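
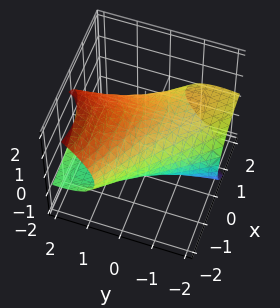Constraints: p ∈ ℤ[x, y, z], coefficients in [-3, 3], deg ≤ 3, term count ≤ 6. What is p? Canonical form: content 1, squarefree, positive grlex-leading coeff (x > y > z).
1. The degree is 2 — a generic line meets the surface in up to 2 points.
2. From the axis intercepts and sections: the z-axis gridline crossings are at z ∈ {-1, 1}.
3. These observations pin down the coefficients.

x^2 + 2*x*y + y^2 - 2*y*z + 2*z^2 - 2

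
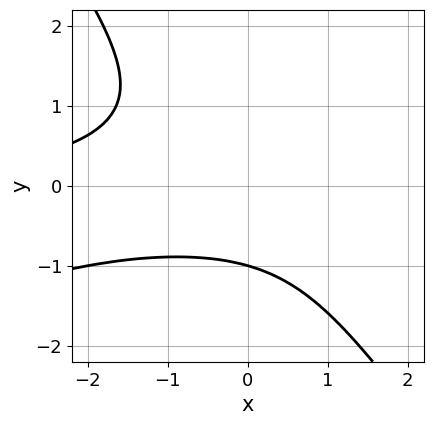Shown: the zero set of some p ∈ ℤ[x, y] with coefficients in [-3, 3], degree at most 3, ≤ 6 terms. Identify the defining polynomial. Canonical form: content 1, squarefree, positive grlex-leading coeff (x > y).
x^2*y - 2*x*y^2 - 2*y^3 - y - 3

The degree is 3 — a generic line meets the curve in up to 3 points.
Checking where it meets the axes: it misses every integer gridline on the x-axis; it meets the y-axis at y = -1 (among the integer gridlines).
Matching integer coefficients to the picture gives p.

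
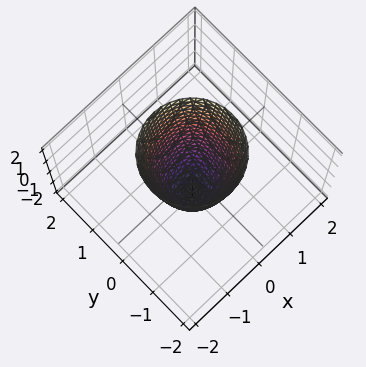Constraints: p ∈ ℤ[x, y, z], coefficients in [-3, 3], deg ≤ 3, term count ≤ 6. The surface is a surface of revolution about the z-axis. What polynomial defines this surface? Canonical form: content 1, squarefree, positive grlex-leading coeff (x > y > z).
First, deg p = 2. A generic line meets the surface in up to 2 points.
Then, symmetry: every cross-section ⟂ z is a circle, so x, y appear only via x² + y².
Then, from the axis intercepts and sections: it crosses the z-axis at the gridline z = -2; a circular section at z = 2 has radius between 1 and 2.
Finally, together with the visible shape, these determine p as stated.

3*x^2 + 3*y^2 - z - 2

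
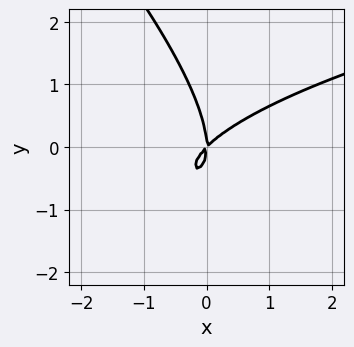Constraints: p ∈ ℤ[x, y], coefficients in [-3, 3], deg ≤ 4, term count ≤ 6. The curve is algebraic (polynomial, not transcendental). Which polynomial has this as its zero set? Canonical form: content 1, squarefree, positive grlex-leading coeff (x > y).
x*y^2 + y^3 - 2*x^2 + 2*x*y

First, the degree is 3 — a generic line meets the curve in up to 3 points.
Then, checking where it meets the axes: it crosses the y-axis at the gridline y = 0; it meets the x-axis at x = 0 (among the integer gridlines).
Finally, these observations pin down the coefficients.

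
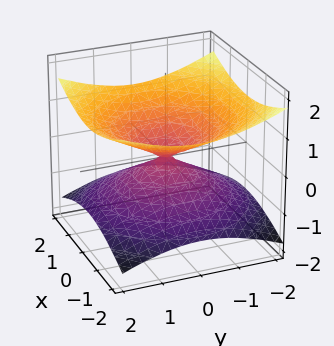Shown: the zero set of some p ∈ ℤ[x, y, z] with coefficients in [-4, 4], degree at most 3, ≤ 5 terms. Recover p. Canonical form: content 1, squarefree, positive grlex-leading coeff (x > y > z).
deg p = 2. A double cone through the origin; a quadric.
Symmetry: the z-axis is an axis of rotation, so x and y enter only as x² + y²; mirror symmetry z ↦ −z ⇒ only even powers of z.
Observable constraints: a circular section at z = -1 has radius between 1 and 2; it meets the y-axis at y = 0 (among the integer gridlines); one z-axis crossing is at z = 0; one x-axis crossing is at x = 0.
Together with the visible shape, these determine p as stated.

x^2 + y^2 - 3*z^2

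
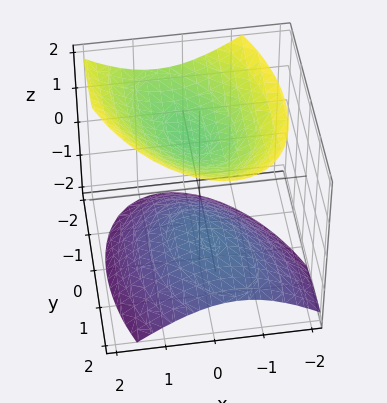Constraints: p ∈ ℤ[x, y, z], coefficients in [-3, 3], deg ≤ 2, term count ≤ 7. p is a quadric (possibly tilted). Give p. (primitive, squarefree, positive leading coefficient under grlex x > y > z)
2*x^2 + x*y + y^2 + y*z - 2*z^2 + 2

The picture has 2 separate pieces. They look like related sheets of one shape, so recover p as a whole.
Degree: the shape is more complex than any degree-1 surface, so deg p = 2.
Observable constraints: it misses every integer gridline on the x-axis; no y-intercept at any integer in the box; among the integer gridlines, it crosses the z-axis at z ∈ {-1, 1}.
Assembling these constraints gives the stated polynomial.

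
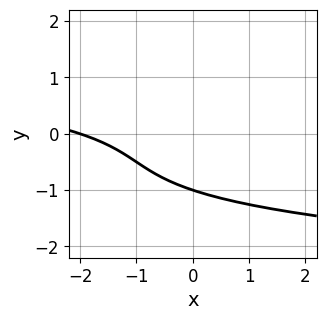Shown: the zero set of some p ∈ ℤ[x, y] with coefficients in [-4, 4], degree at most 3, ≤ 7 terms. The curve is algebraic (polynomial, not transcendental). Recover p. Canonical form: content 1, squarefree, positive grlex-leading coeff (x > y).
First, the degree is 3 — a generic line meets the curve in up to 3 points.
Next, against the integer gridlines: it meets the y-axis at y = -1 (among the integer gridlines); one x-axis crossing is at x = -2.
Finally, the integer polynomial consistent with all of this is the stated p.

2*y^3 + 3*y^2 + x + 3*y + 2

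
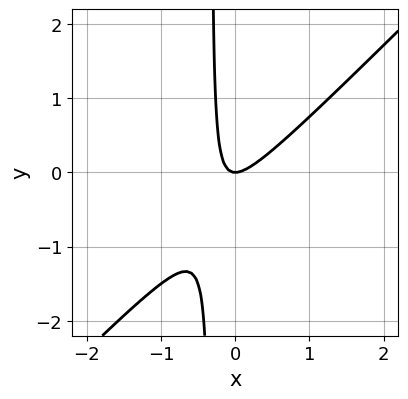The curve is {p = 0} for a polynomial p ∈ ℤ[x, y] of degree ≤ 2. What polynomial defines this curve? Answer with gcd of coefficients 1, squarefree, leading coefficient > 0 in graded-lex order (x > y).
1. deg p = 2. A generic line meets the curve in up to 2 points.
2. Reading off the gridlines: it meets the x-axis at x = 0 (among the integer gridlines); one y-axis crossing is at y = 0.
3. These observations pin down the coefficients.

3*x^2 - 3*x*y - y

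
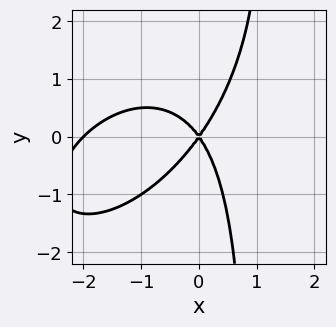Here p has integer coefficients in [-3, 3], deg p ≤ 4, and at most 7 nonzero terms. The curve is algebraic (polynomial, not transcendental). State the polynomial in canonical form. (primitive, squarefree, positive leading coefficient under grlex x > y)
1. deg p = 3. The shape is more complex than any degree-2 curve.
2. Against the integer gridlines: it crosses the y-axis at the gridline y = 0; among the integer gridlines, it crosses the x-axis at x ∈ {-2, 0}.
3. Solving for integer coefficients yields p as stated.

x^3 - x^2*y + x*y^2 + 2*x^2 - y^2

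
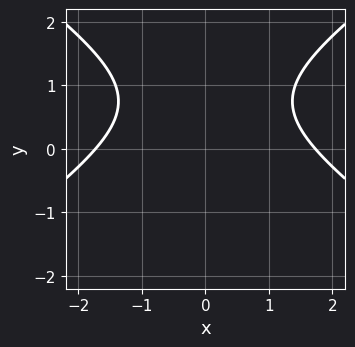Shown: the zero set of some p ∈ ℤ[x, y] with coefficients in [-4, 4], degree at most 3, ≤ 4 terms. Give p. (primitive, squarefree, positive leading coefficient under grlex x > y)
First, the degree is 2 — no degree-1 curve has this shape.
Then, symmetries: the x ↦ −x reflection is a symmetry, so x appears only in even powers.
Then, from the visible intercepts: no y-intercept at any integer in the box.
Finally, matching integer coefficients to the picture gives p.

x^2 - 2*y^2 + 3*y - 3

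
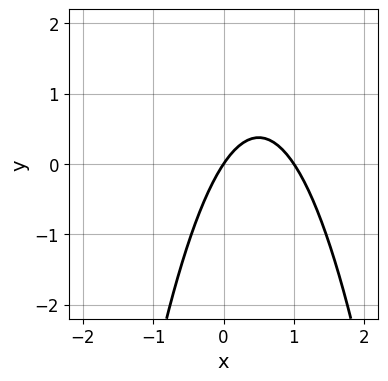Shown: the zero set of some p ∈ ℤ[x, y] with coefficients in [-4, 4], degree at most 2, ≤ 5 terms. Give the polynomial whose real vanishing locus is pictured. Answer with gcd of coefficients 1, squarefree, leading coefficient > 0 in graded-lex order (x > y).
3*x^2 - 3*x + 2*y

The degree is 2 — the shape is more complex than any degree-1 curve.
From the visible intercepts: among the integer gridlines, it crosses the x-axis at x ∈ {0, 1}; one y-axis crossing is at y = 0.
Putting this together gives p.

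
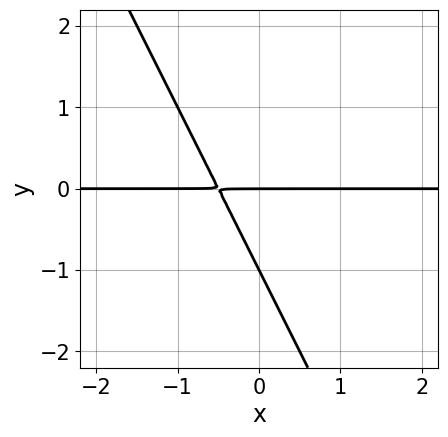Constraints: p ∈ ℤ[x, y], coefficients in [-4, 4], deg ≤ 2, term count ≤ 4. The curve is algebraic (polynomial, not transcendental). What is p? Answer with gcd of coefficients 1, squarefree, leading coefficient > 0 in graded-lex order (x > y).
2*x*y + y^2 + y

1. deg p = 2.
2. Observable constraints: the visible x-axis segment lies entirely on the curve; the y-axis gridline crossings are at y ∈ {-1, 0}.
3. Together with the visible shape, these determine p as stated.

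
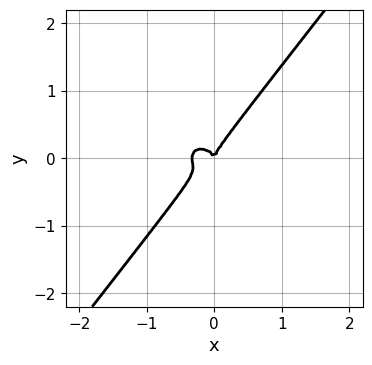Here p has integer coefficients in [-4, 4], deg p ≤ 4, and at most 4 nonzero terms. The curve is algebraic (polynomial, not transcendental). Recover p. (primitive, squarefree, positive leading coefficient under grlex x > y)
3*x^3 + 2*x*y^2 - 3*y^3 + x^2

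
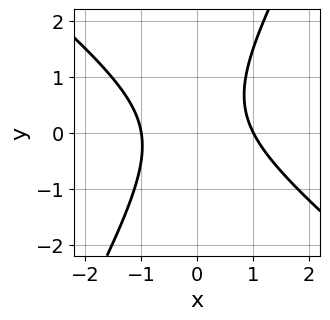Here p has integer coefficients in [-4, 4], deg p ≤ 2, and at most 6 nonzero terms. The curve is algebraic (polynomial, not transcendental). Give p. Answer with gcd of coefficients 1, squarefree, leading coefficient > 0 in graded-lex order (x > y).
First, deg p = 2. No degree-1 curve has this shape.
Then, checking where it meets the axes: among the integer gridlines, it crosses the x-axis at x ∈ {-1, 1}; the curve avoids every integer y-axis point in the box.
Finally, fitting integer coefficients to these (and the overall shape) gives p.

3*x^2 + 2*x*y - 2*y^2 + y - 3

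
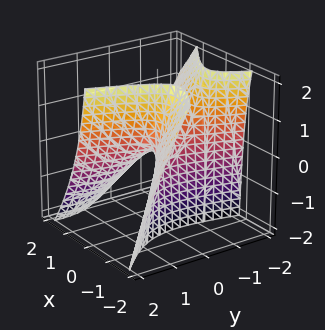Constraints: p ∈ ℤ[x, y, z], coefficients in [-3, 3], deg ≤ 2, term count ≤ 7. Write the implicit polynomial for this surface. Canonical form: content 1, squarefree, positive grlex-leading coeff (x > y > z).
1. The degree is 2 — a generic line meets the surface in up to 2 points.
2. Observable constraints: it crosses the y-axis at the gridline y = 0; it meets the z-axis at z = 0 (among the integer gridlines); one x-axis crossing is at x = 0.
3. Assembling these constraints gives the stated polynomial.

2*x^2 + 2*x*y + 2*x*z - y^2 + z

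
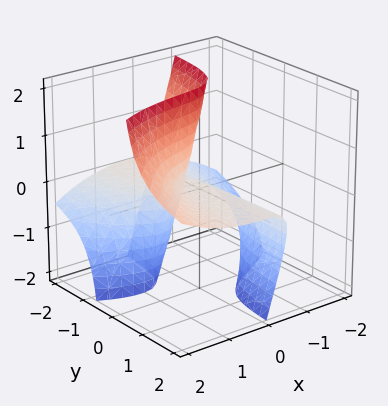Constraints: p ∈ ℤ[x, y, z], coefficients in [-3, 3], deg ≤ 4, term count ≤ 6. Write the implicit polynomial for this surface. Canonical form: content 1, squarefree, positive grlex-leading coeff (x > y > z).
x^3 - 3*x*y*z - y*z^2 - 2*y*z - z

(a) Degree: no degree-2 surface has this shape, so deg p = 3.
(b) Reading off the gridlines: it crosses the z-axis at the gridline z = 0; it crosses the x-axis at the gridline x = 0; every point of the y-axis in the box is on the surface.
(c) Putting this together gives p.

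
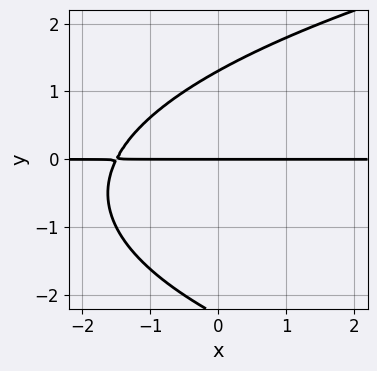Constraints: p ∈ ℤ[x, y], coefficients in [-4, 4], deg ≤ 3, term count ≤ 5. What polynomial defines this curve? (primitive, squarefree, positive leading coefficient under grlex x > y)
deg p = 3. A generic line meets the curve in up to 3 points.
Checking where it meets the axes: one y-axis crossing is at y = 0; every point of the x-axis in the box is on the curve.
Putting this together gives p.

y^3 - 2*x*y + y^2 - 3*y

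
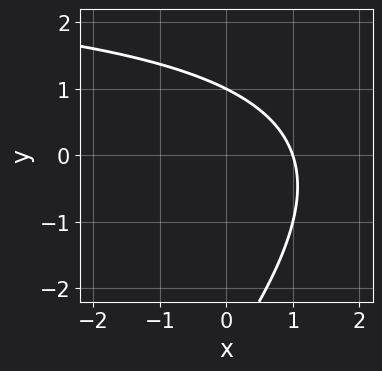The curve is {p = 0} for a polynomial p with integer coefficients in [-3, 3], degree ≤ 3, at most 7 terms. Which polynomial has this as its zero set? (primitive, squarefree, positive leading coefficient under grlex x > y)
x*y - y^2 - 3*x - 2*y + 3

Degree: no degree-1 curve has this shape, so deg p = 2.
Reading off the gridlines: it meets the y-axis at y = 1 (among the integer gridlines); it crosses the x-axis at the gridline x = 1.
The integer polynomial consistent with all of this is the stated p.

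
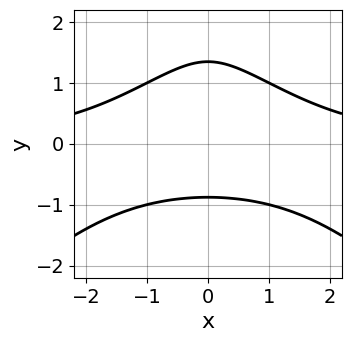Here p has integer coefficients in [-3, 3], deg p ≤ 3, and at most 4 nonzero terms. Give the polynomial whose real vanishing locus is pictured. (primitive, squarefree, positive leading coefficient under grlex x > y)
x^2*y - y^3 + 3*y^2 - 3

(a) Degree: the shape is more complex than any degree-2 curve, so deg p = 3.
(b) Symmetries: it's symmetric under x → −x, forcing even powers of x.
(c) Reading off the gridlines: the curve avoids every integer x-axis point in the box.
(d) Putting this together gives p.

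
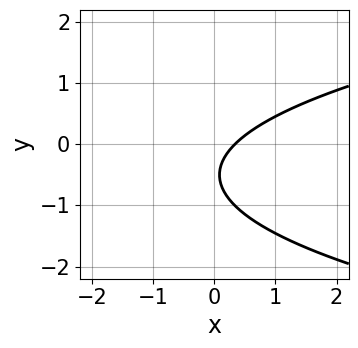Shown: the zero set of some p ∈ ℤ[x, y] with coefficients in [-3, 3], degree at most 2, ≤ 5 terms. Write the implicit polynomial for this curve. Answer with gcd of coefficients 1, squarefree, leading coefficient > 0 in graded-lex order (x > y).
3*y^2 - 3*x + 3*y + 1

Degree: the shape is more complex than any degree-1 curve, so deg p = 2.
Checking where it meets the axes: it misses every integer gridline on the y-axis.
Putting this together gives p.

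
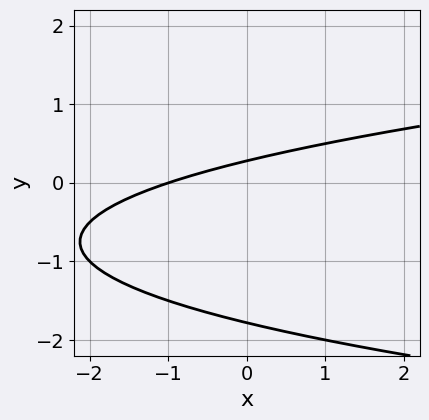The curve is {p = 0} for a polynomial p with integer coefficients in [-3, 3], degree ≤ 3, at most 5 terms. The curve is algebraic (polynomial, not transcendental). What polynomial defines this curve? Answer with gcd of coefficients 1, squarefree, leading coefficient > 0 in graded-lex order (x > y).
2*y^2 - x + 3*y - 1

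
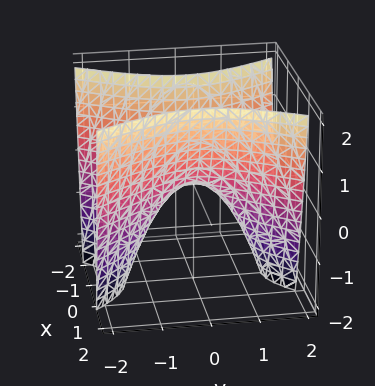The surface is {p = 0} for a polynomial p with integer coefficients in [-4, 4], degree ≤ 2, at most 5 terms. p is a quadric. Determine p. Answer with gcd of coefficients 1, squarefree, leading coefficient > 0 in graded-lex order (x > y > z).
2*x^2 - y^2 - z

(a) deg p = 2. A hyperbolic paraboloid; a quadric.
(b) Symmetries: it's symmetric under y → −y, forcing even powers of y; the x ↦ −x reflection is a symmetry, so x appears only in even powers.
(c) Observable constraints: one z-axis crossing is at z = 0; it crosses the y-axis at the gridline y = 0; it crosses the x-axis at the gridline x = 0.
(d) These observations pin down the coefficients.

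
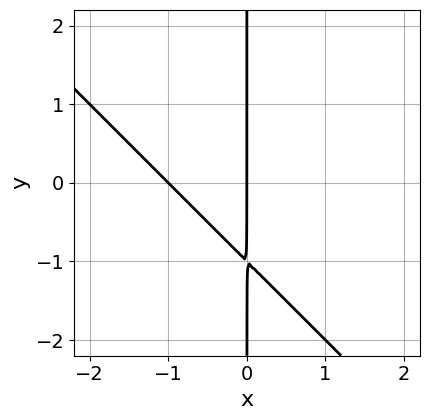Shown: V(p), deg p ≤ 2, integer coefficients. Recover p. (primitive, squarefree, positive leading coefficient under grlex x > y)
x^2 + x*y + x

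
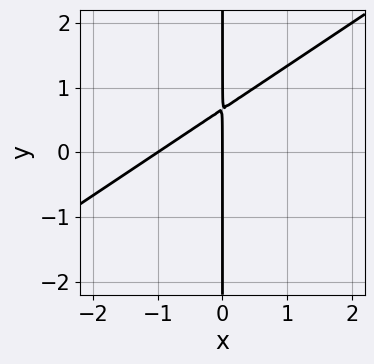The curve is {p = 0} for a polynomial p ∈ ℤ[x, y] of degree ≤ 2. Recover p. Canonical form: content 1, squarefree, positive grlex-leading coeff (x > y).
Degree: a generic line meets the curve in up to 2 points, so deg p = 2.
Checking where it meets the axes: the visible y-axis segment lies entirely on the curve; among the integer gridlines, it crosses the x-axis at x ∈ {-1, 0}.
These observations pin down the coefficients.

2*x^2 - 3*x*y + 2*x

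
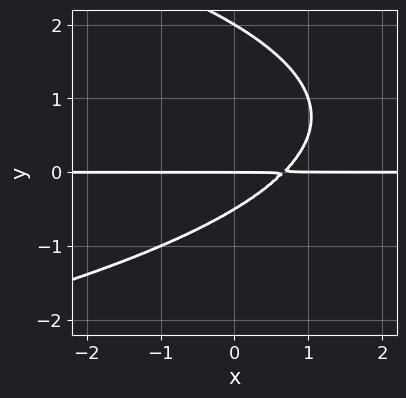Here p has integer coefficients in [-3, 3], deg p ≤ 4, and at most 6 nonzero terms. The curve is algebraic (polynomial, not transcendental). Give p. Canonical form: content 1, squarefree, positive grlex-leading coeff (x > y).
2*y^3 + 3*x*y - 3*y^2 - 2*y

deg p = 3. A generic line meets the curve in up to 3 points.
Observable constraints: every point of the x-axis in the box is on the curve; the y-axis gridline crossings are at y ∈ {0, 2}.
Putting this together gives p.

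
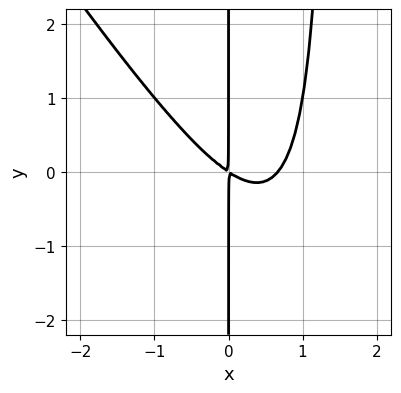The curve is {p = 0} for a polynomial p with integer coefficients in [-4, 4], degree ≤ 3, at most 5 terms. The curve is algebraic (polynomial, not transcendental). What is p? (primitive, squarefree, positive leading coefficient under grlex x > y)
(a) deg p = 3. A generic line meets the curve in up to 3 points.
(b) Checking where it meets the axes: the visible y-axis segment lies entirely on the curve.
(c) These observations pin down the coefficients.

3*x^3 + 2*x^2*y - 2*x^2 - 3*x*y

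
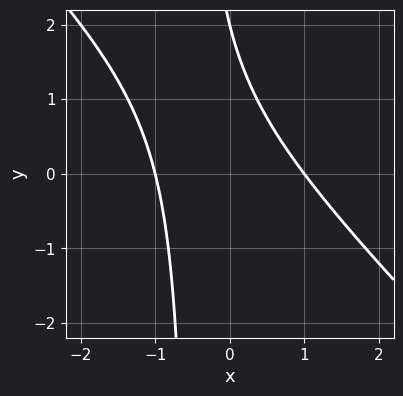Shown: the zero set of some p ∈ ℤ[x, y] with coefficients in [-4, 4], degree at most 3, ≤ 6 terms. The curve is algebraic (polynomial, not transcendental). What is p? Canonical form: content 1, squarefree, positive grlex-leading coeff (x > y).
2*x^2 + 2*x*y + y - 2

1. The degree is 2 — a generic line meets the curve in up to 2 points.
2. From the axis intercepts and sections: one y-axis crossing is at y = 2; among the integer gridlines, it crosses the x-axis at x ∈ {-1, 1}.
3. Assembling these constraints gives the stated polynomial.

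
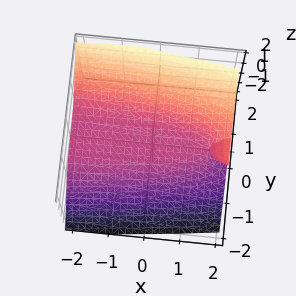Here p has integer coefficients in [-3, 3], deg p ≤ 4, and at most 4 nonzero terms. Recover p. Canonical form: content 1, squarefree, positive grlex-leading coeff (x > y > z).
3*y^3 - 2*z^3 + 2*x*z - 3*z

First, degree: a generic line meets the surface in up to 3 points, so deg p = 3.
Then, from the axis intercepts and sections: it crosses the z-axis at the gridline z = 0; every point of the x-axis in the box is on the surface; it meets the y-axis at y = 0 (among the integer gridlines).
Finally, fitting integer coefficients to these (and the overall shape) gives p.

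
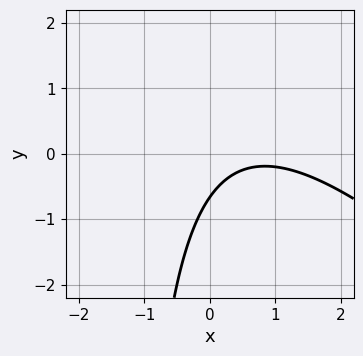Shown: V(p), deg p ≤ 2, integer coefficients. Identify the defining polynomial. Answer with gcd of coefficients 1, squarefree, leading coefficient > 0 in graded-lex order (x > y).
2*x^2 + 2*x*y - 3*x + 3*y + 2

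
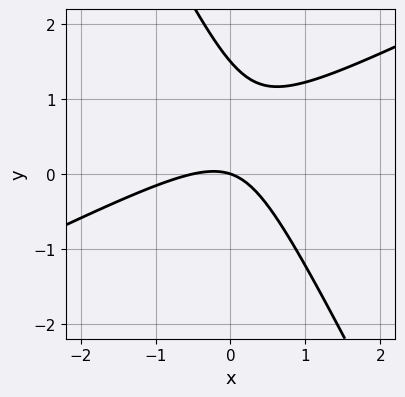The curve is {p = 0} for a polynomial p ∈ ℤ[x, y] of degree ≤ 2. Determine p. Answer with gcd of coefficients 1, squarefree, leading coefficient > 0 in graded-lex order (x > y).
2*x^2 - 3*x*y - 2*y^2 + x + 3*y

First, degree: the shape is more complex than any degree-1 curve, so deg p = 2.
Then, reading off the gridlines: it meets the x-axis at x = 0 (among the integer gridlines); one y-axis crossing is at y = 0.
Finally, together with the visible shape, these determine p as stated.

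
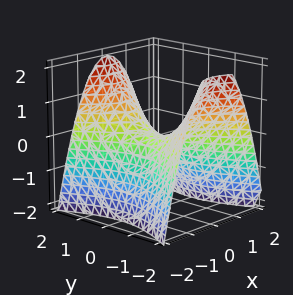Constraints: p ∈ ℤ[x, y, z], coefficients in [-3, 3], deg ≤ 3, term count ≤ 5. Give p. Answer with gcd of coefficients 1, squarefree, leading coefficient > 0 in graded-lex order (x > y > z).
1. The degree is 2 — a saddle surface; a quadric.
2. Symmetries: it's symmetric under x → −x, forcing even powers of x; mirror symmetry y ↦ −y ⇒ only even powers of y.
3. From the visible intercepts: it meets the z-axis at z = 0 (among the integer gridlines); it meets the x-axis at x = 0 (among the integer gridlines).
4. The integer polynomial consistent with all of this is the stated p.

2*x^2 - y^2 + 2*z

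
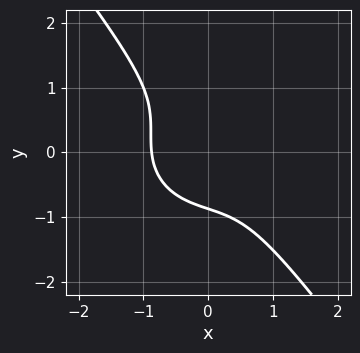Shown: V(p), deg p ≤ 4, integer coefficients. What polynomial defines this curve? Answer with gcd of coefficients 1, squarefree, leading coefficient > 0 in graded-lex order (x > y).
3*x^3 + x^2*y + 3*x*y^2 + 3*y^3 + 2

1. The degree is 3 — no degree-2 curve has this shape.
2. The integer polynomial consistent with all of this is the stated p.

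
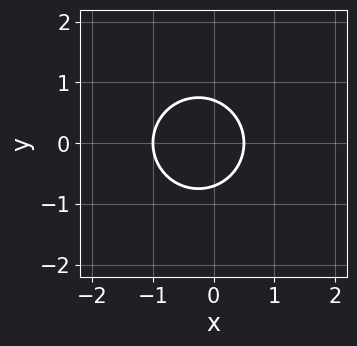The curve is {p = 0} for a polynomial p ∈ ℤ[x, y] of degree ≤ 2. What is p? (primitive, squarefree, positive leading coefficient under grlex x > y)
deg p = 2. The shape is more complex than any degree-1 curve.
Symmetries: the y ↦ −y reflection is a symmetry, so y appears only in even powers.
From the axis intercepts and sections: it crosses the x-axis at the gridline x = -1.
Solving for integer coefficients yields p as stated.

2*x^2 + 2*y^2 + x - 1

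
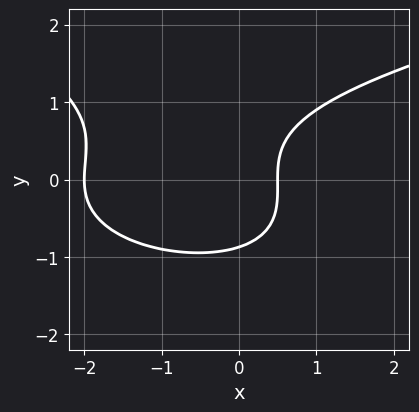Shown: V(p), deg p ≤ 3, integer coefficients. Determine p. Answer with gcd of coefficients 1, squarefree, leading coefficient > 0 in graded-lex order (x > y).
x*y^2 + 3*y^3 - 2*x^2 - 3*x + 2

Degree: a generic line meets the curve in up to 3 points, so deg p = 3.
Reading off the gridlines: it crosses the x-axis at the gridline x = -2.
These observations pin down the coefficients.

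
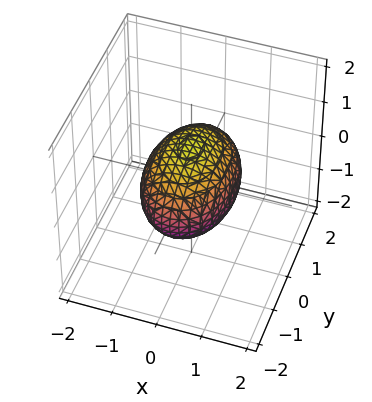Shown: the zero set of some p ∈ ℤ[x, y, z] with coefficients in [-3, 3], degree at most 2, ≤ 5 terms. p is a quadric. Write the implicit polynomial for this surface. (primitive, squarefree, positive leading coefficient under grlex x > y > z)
2*x^2 + y^2 + 2*z^2 - 2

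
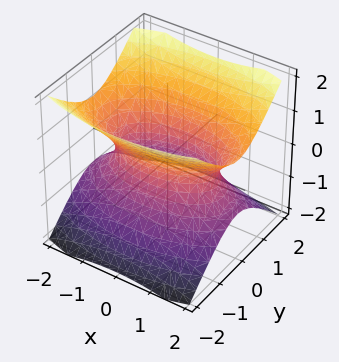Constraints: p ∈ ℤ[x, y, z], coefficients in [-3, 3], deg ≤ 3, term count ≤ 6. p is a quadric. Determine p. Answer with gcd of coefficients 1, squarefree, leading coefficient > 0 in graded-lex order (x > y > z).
x^2 + 3*y^2 - 3*z^2 - 2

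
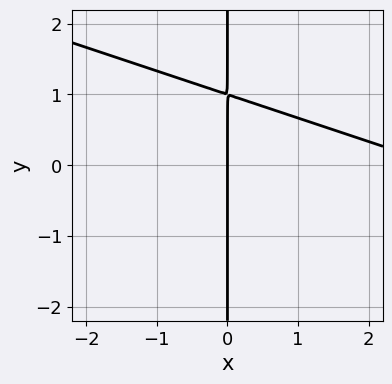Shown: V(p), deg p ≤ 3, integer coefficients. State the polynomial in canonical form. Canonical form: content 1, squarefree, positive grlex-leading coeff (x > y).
x^2 + 3*x*y - 3*x

1. deg p = 2. A generic line meets the curve in up to 2 points.
2. Reading off the gridlines: it crosses the x-axis at the gridline x = 0; every point of the y-axis in the box is on the curve.
3. The integer polynomial consistent with all of this is the stated p.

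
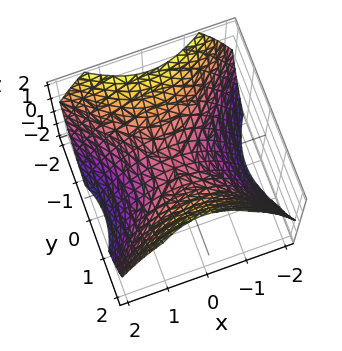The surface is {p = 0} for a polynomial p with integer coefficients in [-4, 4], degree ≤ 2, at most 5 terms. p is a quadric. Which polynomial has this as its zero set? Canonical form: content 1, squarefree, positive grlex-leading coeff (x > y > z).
2*x^2 - 2*y^2 + 3*z

Degree: a saddle surface; a quadric, so deg p = 2.
Symmetries: the y ↦ −y reflection is a symmetry, so y appears only in even powers; it's symmetric under x → −x, forcing even powers of x.
From the visible intercepts: it meets the z-axis at z = 0 (among the integer gridlines); it crosses the x-axis at the gridline x = 0.
Solving for integer coefficients yields p as stated.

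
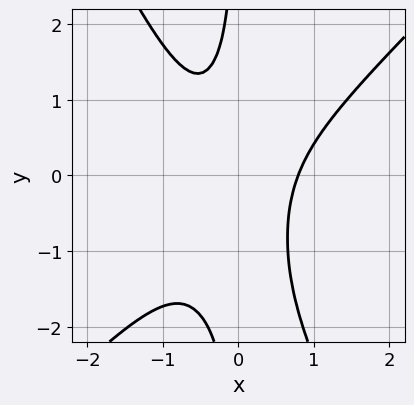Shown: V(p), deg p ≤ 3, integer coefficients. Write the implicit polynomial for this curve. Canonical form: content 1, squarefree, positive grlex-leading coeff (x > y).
2*x^3 - x^2*y - x*y^2 - x*y - 1

deg p = 3.
Observable constraints: the curve avoids every integer y-axis point in the box.
Matching integer coefficients to the picture gives p.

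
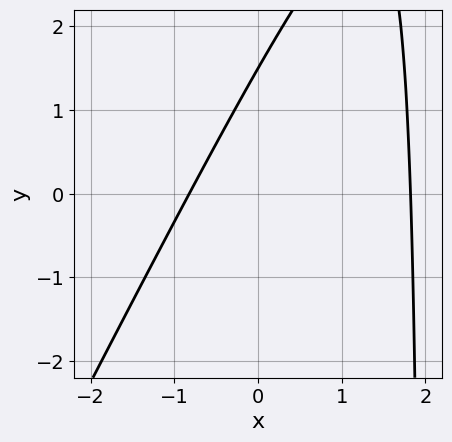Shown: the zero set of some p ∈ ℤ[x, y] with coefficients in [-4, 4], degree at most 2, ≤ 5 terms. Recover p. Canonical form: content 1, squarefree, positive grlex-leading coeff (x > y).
2*x^2 - x*y - 2*x + 2*y - 3

deg p = 2.
The integer polynomial consistent with all of this is the stated p.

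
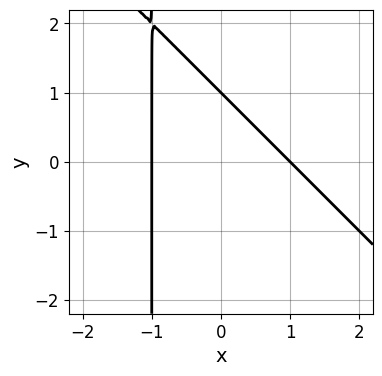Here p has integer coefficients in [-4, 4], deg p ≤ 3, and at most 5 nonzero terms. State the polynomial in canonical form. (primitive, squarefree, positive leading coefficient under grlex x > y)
1. Degree: a generic line meets the curve in up to 2 points, so deg p = 2.
2. Reading off the gridlines: it crosses the y-axis at the gridline y = 1; the x-axis gridline crossings are at x ∈ {-1, 1}.
3. The integer polynomial consistent with all of this is the stated p.

x^2 + x*y + y - 1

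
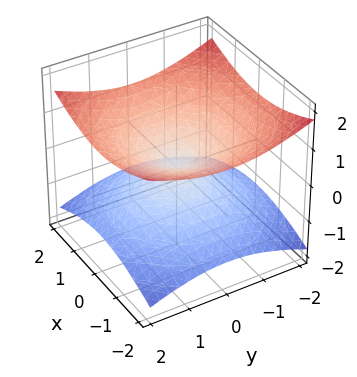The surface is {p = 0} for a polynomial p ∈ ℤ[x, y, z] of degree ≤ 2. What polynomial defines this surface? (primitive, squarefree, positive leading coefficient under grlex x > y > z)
1. deg p = 2.
2. By symmetry, every cross-section ⟂ z is a circle, so x, y appear only via x² + y²; it's symmetric under z → −z, forcing even powers of z.
3. Checking where it meets the axes: one z-axis crossing is at z = 0; a circular section at z = 1 has radius between 1 and 2; it meets the y-axis at y = 0 (among the integer gridlines); it crosses the x-axis at the gridline x = 0.
4. Fitting integer coefficients to these (and the overall shape) gives p.

x^2 + y^2 - 3*z^2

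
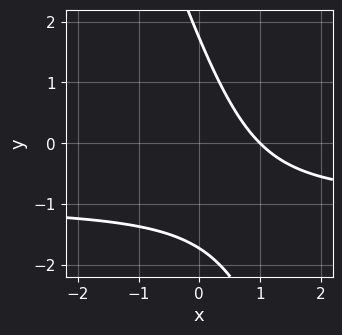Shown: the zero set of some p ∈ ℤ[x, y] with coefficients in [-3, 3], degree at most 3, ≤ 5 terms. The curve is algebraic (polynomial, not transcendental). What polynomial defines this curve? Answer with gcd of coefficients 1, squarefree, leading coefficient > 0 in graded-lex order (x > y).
(a) deg p = 2.
(b) From the visible intercepts: one x-axis crossing is at x = 1.
(c) Assembling these constraints gives the stated polynomial.

3*x*y + y^2 + 3*x - 3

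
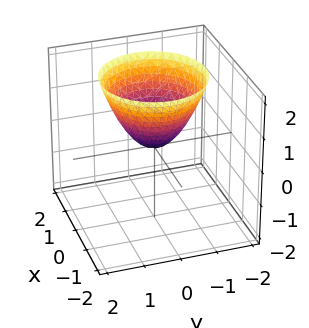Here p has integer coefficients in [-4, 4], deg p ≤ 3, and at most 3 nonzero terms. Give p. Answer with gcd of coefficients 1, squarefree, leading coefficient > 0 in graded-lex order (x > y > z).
x^2 + y^2 - z

1. Degree: a single bowl opening along one axis; a quadric, so deg p = 2.
2. Symmetry: the z-axis is an axis of rotation, so x and y enter only as x² + y².
3. Checking where it meets the axes: one x-axis crossing is at x = 0; it meets the z-axis at z = 0 (among the integer gridlines).
4. These observations pin down the coefficients.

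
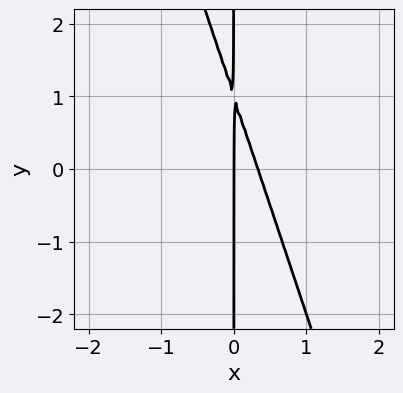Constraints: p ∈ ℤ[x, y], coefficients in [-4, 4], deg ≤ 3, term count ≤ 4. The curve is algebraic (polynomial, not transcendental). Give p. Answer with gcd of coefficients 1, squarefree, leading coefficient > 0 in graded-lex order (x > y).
3*x^2 + x*y - x

1. deg p = 2. A generic line meets the curve in up to 2 points.
2. From the axis intercepts and sections: it meets the x-axis at x = 0 (among the integer gridlines); the visible y-axis segment lies entirely on the curve.
3. Putting this together gives p.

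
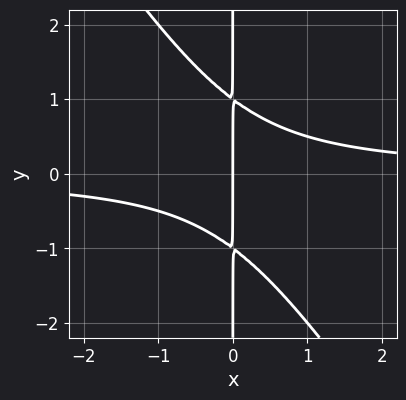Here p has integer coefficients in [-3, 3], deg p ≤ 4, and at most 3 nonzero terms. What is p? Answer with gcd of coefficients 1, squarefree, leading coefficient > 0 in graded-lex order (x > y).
Degree: the shape is more complex than any degree-2 curve, so deg p = 3.
Checking where it meets the axes: it meets the x-axis at x = 0 (among the integer gridlines); every point of the y-axis in the box is on the curve.
Putting this together gives p.

3*x^2*y + 2*x*y^2 - 2*x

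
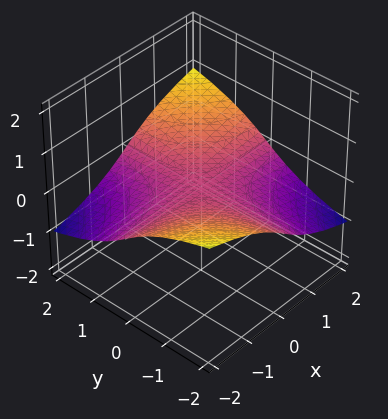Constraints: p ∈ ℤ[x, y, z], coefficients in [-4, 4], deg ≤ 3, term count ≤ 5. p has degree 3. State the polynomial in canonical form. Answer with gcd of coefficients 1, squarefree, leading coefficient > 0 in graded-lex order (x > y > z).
2*z^3 - x*y + 3*z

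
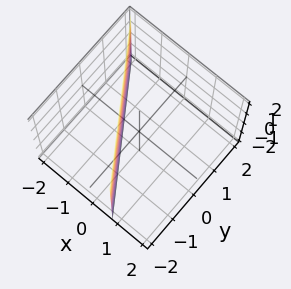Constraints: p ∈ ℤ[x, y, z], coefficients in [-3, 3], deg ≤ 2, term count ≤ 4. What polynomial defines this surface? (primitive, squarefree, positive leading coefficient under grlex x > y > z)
1. The degree is 1 — the surface is flat (a plane).
2. Reading off the gridlines: it crosses the y-axis at the gridline y = -1; the surface avoids every integer z-axis point in the box.
3. Together with the visible shape, these determine p as stated.

3*x + 2*y + 2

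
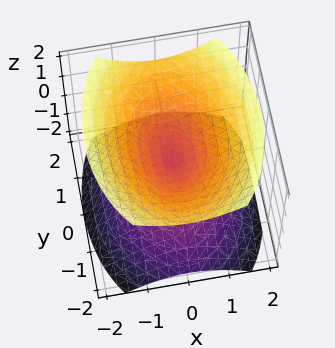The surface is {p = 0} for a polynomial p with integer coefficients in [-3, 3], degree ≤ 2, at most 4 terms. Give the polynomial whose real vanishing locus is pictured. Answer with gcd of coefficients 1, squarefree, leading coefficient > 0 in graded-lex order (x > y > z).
First, the picture has 2 separate pieces.
Next, the degree is 2 — a double cone through the origin; a quadric.
Then, symmetries: the x ↦ −x reflection is a symmetry, so x appears only in even powers; it's symmetric under z → −z, forcing even powers of z; the y ↦ −y reflection is a symmetry, so y appears only in even powers.
Next, from the axis intercepts and sections: it meets the x-axis at x = 0 (among the integer gridlines); one y-axis crossing is at y = 0.
Finally, fitting integer coefficients to these (and the overall shape) gives p.

2*x^2 + y^2 - 2*z^2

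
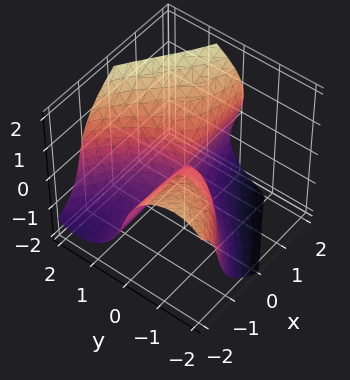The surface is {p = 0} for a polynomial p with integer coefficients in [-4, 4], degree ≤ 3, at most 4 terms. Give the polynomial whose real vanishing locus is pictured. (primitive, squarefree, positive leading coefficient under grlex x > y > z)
y^3 - z^3 + 3*x*y + x*z

1. Degree: a generic line meets the surface in up to 3 points, so deg p = 3.
2. Checking where it meets the axes: one y-axis crossing is at y = 0; one z-axis crossing is at z = 0.
3. Solving for integer coefficients yields p as stated. Check: (1, 0, 0) on the x-axis lies on the surface, and p(1, 0, 0) = 0. ✓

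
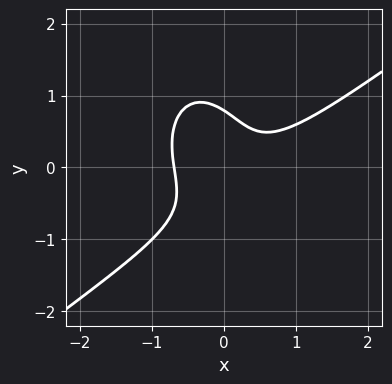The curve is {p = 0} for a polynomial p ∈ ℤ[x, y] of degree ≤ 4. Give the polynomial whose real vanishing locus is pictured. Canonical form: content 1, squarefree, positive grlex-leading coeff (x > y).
1. The degree is 3 — a generic line meets the curve in up to 3 points.
2. Matching integer coefficients to the picture gives p.

3*x^3 - 3*x^2*y - 2*y^3 - 3*x*y + 1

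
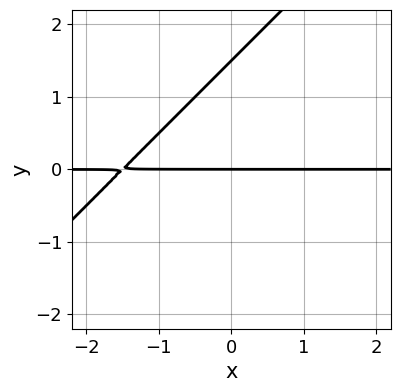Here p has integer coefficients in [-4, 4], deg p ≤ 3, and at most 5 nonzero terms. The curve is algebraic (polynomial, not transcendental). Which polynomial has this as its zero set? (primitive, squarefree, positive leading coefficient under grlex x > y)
2*x*y - 2*y^2 + 3*y

(a) deg p = 2. The shape is more complex than any degree-1 curve.
(b) From the axis intercepts and sections: every point of the x-axis in the box is on the curve; it crosses the y-axis at the gridline y = 0.
(c) These observations pin down the coefficients.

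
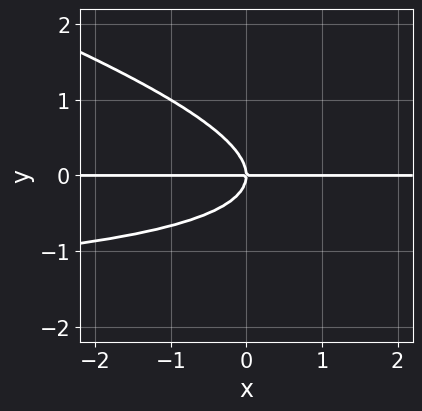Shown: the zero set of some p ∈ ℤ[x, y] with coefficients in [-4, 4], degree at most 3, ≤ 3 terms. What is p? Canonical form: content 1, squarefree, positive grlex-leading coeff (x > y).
First, degree: the shape is more complex than any degree-2 curve, so deg p = 3.
Then, checking where it meets the axes: the visible x-axis segment lies entirely on the curve; it meets the y-axis at y = 0 (among the integer gridlines).
Finally, fitting integer coefficients to these (and the overall shape) gives p.

x*y^2 + 3*y^3 + 2*x*y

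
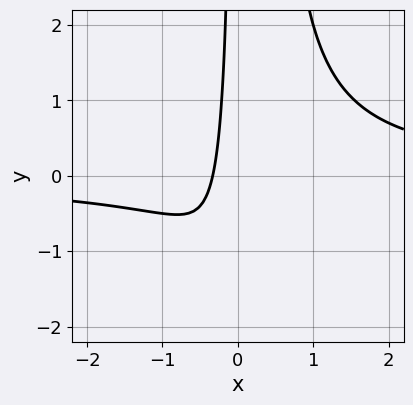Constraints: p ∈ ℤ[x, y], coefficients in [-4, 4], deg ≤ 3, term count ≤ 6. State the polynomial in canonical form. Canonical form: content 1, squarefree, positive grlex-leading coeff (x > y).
First, degree: a generic line meets the curve in up to 3 points, so deg p = 3.
Next, from the visible intercepts: the curve avoids every integer y-axis point in the box.
Finally, putting this together gives p.

3*x^2*y - x*y - 3*x - 1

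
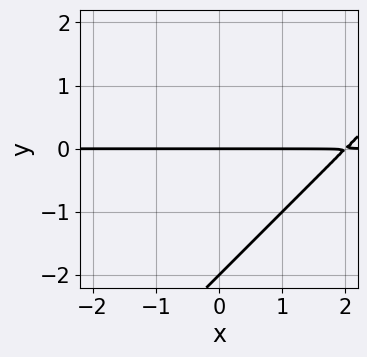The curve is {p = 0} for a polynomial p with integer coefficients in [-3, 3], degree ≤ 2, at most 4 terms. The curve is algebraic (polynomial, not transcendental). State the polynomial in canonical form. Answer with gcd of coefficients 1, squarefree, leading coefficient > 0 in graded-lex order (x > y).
x*y - y^2 - 2*y

deg p = 2.
Against the integer gridlines: the y-axis gridline crossings are at y ∈ {-2, 0}; the visible x-axis segment lies entirely on the curve.
Matching integer coefficients to the picture gives p.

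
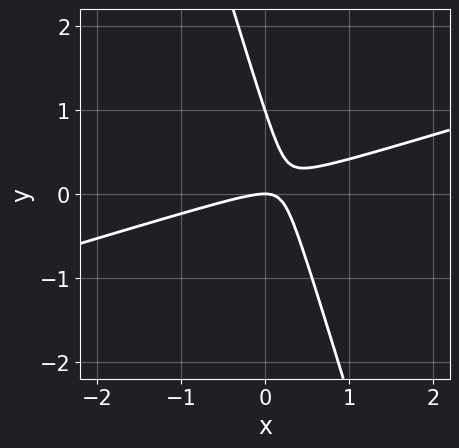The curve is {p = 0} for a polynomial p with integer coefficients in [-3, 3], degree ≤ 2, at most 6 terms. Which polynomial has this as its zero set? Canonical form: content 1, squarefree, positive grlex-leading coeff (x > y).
(a) Degree: the shape is more complex than any degree-1 curve, so deg p = 2.
(b) From the visible intercepts: the y-axis gridline crossings are at y ∈ {0, 1}; it meets the x-axis at x = 0 (among the integer gridlines).
(c) Fitting integer coefficients to these (and the overall shape) gives p.

x^2 - 3*x*y - y^2 + y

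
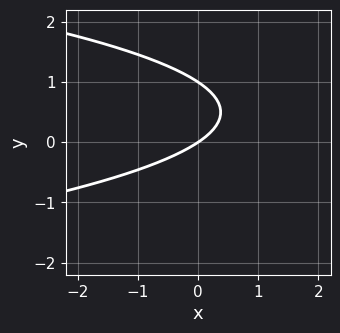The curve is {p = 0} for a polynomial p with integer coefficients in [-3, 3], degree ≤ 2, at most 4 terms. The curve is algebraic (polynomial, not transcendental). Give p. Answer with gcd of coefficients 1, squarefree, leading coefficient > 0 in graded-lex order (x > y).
3*y^2 + 2*x - 3*y

(a) deg p = 2. The shape is more complex than any degree-1 curve.
(b) Reading off the gridlines: it crosses the x-axis at the gridline x = 0; the y-axis gridline crossings are at y ∈ {0, 1}.
(c) Matching integer coefficients to the picture gives p.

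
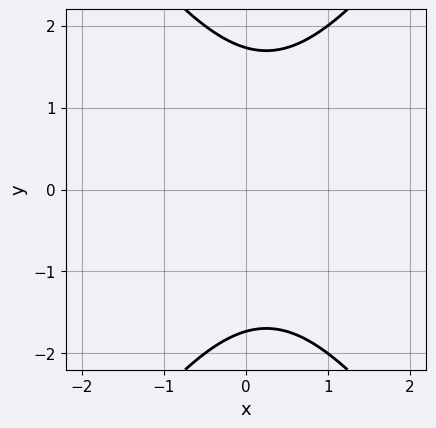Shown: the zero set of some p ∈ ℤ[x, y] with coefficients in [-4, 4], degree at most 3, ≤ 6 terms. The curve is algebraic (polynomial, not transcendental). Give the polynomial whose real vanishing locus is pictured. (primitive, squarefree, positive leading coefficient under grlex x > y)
First, the degree is 2 — the shape is more complex than any degree-1 curve.
Next, symmetries: the y ↦ −y reflection is a symmetry, so y appears only in even powers.
Next, reading off the gridlines: it misses every integer gridline on the x-axis.
Finally, matching integer coefficients to the picture gives p.

2*x^2 - y^2 - x + 3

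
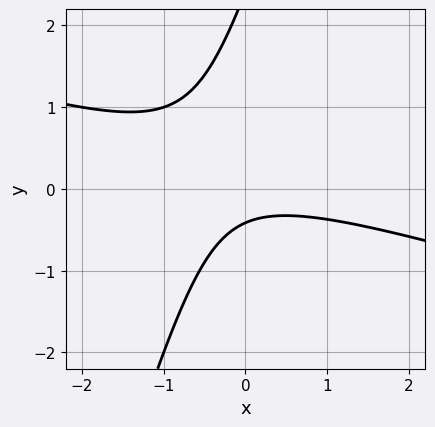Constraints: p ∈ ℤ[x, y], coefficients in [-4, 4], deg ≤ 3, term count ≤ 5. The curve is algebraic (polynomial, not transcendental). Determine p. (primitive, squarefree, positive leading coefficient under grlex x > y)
x^2 + 3*x*y - y^2 + 2*y + 1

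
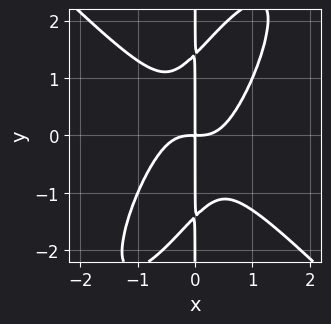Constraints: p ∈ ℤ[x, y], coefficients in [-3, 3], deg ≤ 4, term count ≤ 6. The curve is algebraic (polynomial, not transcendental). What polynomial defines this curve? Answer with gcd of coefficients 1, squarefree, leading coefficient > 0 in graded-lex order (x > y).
3*x^4 - 2*x^2*y^2 + x*y^3 - 2*x*y

(a) deg p = 4. No degree-3 curve has this shape.
(b) Reading off the gridlines: the visible y-axis segment lies entirely on the curve.
(c) These observations pin down the coefficients.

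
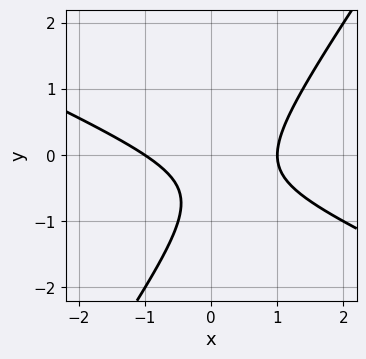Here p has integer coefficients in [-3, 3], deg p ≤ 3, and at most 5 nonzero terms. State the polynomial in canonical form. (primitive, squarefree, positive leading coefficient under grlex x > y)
1. deg p = 2. No degree-1 curve has this shape.
2. From the axis intercepts and sections: it misses every integer gridline on the y-axis; the x-axis gridline crossings are at x ∈ {-1, 1}.
3. These observations pin down the coefficients.

2*x^2 + 3*x*y - 3*y^2 - 3*y - 2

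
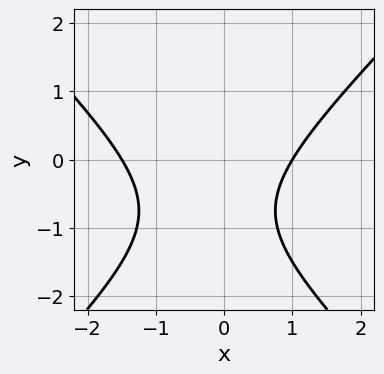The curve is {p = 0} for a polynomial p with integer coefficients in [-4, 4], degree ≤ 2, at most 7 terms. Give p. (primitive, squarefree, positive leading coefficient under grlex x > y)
2*x^2 - 2*y^2 + x - 3*y - 3

First, degree: the shape is more complex than any degree-1 curve, so deg p = 2.
Then, checking where it meets the axes: one x-axis crossing is at x = 1; no y-intercept at any integer in the box.
Finally, these observations pin down the coefficients.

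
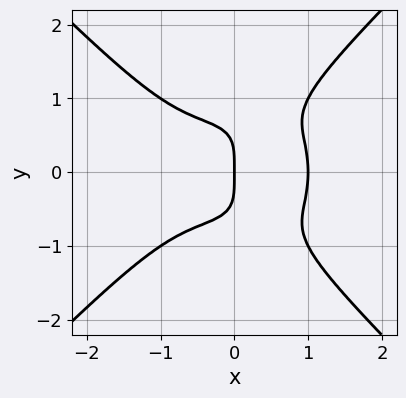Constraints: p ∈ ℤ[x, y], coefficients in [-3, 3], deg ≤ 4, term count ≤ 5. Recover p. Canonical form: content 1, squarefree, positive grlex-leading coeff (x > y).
x^4 - y^4 + x*y^2 - x

1. The degree is 4 — a generic line meets the curve in up to 4 points.
2. Symmetries: the y ↦ −y reflection is a symmetry, so y appears only in even powers.
3. Observable constraints: it meets the y-axis at y = 0 (among the integer gridlines); the x-axis gridline crossings are at x ∈ {0, 1}.
4. Matching integer coefficients to the picture gives p.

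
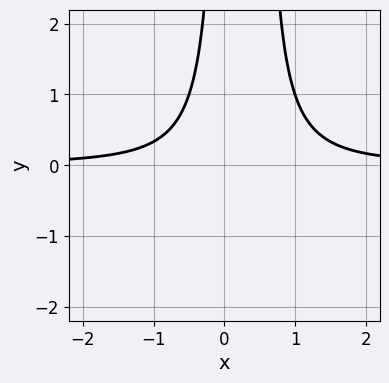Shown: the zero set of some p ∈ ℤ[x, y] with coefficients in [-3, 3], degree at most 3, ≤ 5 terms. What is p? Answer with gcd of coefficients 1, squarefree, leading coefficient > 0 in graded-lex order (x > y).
(a) deg p = 3.
(b) Against the integer gridlines: it misses every integer gridline on the x-axis; it misses every integer gridline on the y-axis.
(c) Putting this together gives p.

2*x^2*y - x*y - 1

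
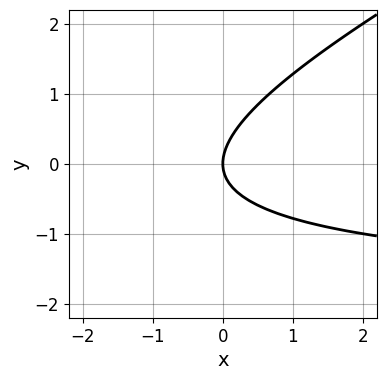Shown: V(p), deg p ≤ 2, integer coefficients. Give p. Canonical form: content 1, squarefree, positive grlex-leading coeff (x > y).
x*y - 2*y^2 + 2*x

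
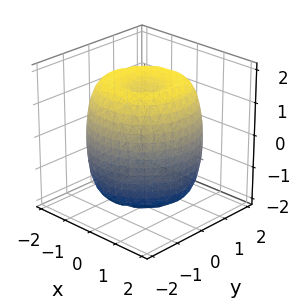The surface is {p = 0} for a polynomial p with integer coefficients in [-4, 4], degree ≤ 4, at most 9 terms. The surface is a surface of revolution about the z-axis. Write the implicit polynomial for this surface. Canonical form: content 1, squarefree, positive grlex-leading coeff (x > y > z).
(a) The degree is 4 — no degree-3 surface has this shape.
(b) Symmetry: every cross-section ⟂ z is a circle, so x, y appear only via x² + y².
(c) Observable constraints: a circular section at z = -1 has radius between 1 and 2.
(d) The integer polynomial consistent with all of this is the stated p.

x^4 + 2*x^2*y^2 + y^4 - 2*x^2 - 2*y^2 + z^2 - 2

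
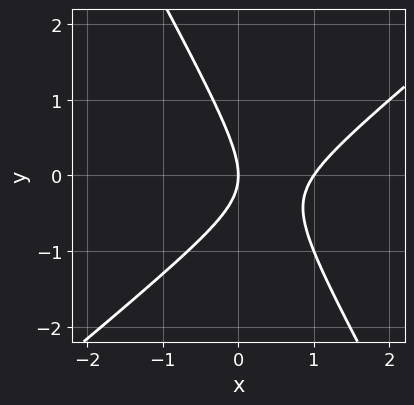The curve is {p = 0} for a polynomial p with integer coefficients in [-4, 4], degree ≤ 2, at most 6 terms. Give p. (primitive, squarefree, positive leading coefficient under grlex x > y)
1. deg p = 2. A generic line meets the curve in up to 2 points.
2. From the visible intercepts: among the integer gridlines, it crosses the x-axis at x ∈ {0, 1}; one y-axis crossing is at y = 0.
3. Fitting integer coefficients to these (and the overall shape) gives p.

3*x^2 - 2*x*y - 2*y^2 - 3*x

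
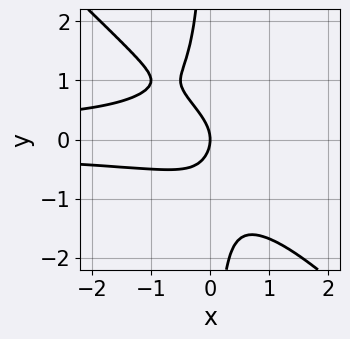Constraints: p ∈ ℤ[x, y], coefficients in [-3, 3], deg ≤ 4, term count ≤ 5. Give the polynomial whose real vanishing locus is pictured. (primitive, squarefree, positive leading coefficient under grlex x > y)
First, deg p = 4. No degree-3 curve has this shape.
Then, against the integer gridlines: it crosses the x-axis at the gridline x = 0; it meets the y-axis at y = 0 (among the integer gridlines).
Finally, assembling these constraints gives the stated polynomial.

2*x^2*y^2 + 2*x*y^3 + y^2 + x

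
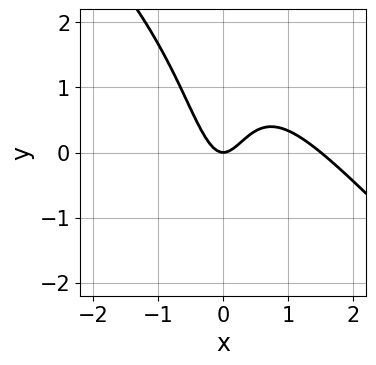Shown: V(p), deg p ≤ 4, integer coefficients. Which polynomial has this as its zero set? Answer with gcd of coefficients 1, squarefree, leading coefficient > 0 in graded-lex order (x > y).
Degree: the shape is more complex than any degree-2 curve, so deg p = 3.
From the axis intercepts and sections: it crosses the y-axis at the gridline y = 0; one x-axis crossing is at x = 0.
These observations pin down the coefficients.

2*x^3 + 2*x^2*y - 3*x^2 + y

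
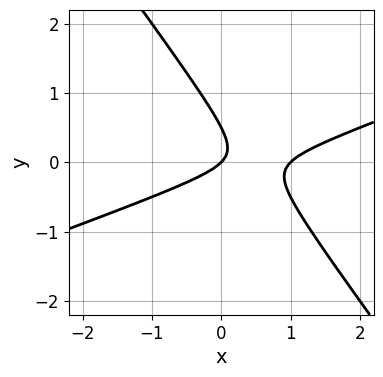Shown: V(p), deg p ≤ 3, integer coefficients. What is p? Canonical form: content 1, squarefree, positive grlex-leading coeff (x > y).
deg p = 2. A generic line meets the curve in up to 2 points.
Reading off the gridlines: the x-axis gridline crossings are at x ∈ {0, 1}; one y-axis crossing is at y = 0.
Matching integer coefficients to the picture gives p.

x^2 - 2*x*y - 2*y^2 - x + y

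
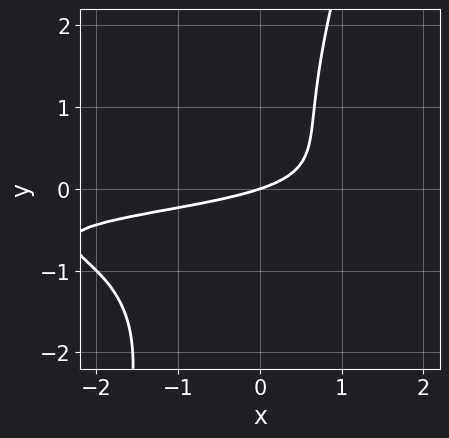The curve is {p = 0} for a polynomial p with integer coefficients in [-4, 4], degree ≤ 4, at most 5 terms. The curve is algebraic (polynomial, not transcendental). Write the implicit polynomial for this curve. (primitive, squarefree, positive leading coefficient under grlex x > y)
1. The degree is 3 — no degree-2 curve has this shape.
2. From the axis intercepts and sections: one x-axis crossing is at x = 0; one y-axis crossing is at y = 0.
3. Fitting integer coefficients to these (and the overall shape) gives p.

3*x*y^2 - y^3 + 2*x*y + x - 3*y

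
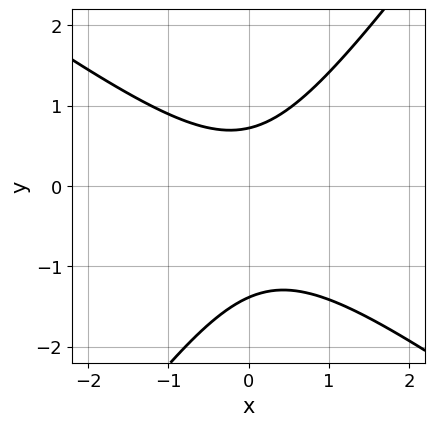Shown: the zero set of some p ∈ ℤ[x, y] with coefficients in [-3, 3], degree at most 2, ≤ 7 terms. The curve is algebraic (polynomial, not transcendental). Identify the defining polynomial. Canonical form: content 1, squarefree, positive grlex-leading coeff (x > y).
Degree: a generic line meets the curve in up to 2 points, so deg p = 2.
Reading off the gridlines: the curve avoids every integer x-axis point in the box.
These observations pin down the coefficients.

3*x^2 + 2*x*y - 3*y^2 - 2*y + 3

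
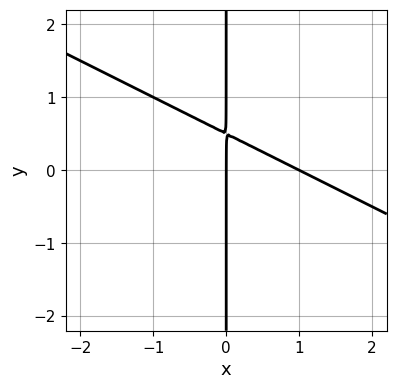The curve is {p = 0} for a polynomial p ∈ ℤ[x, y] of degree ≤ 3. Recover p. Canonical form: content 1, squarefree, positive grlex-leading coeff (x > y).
First, degree: the shape is more complex than any degree-1 curve, so deg p = 2.
Next, from the axis intercepts and sections: every point of the y-axis in the box is on the curve; among the integer gridlines, it crosses the x-axis at x ∈ {0, 1}.
Finally, the integer polynomial consistent with all of this is the stated p.

x^2 + 2*x*y - x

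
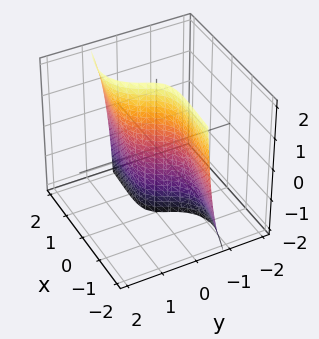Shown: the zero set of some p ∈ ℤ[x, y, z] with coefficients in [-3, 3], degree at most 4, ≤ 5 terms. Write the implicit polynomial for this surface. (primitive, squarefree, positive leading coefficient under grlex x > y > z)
1. Degree: no degree-2 surface has this shape, so deg p = 3.
2. From the visible intercepts: it crosses the x-axis at the gridline x = 0; it crosses the y-axis at the gridline y = 0; every point of the z-axis in the box is on the surface.
3. Solving for integer coefficients yields p as stated.

3*x^2*y - 2*x*y*z + 2*y^3 - 3*x + 2*y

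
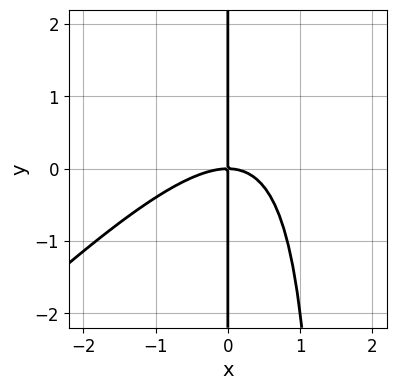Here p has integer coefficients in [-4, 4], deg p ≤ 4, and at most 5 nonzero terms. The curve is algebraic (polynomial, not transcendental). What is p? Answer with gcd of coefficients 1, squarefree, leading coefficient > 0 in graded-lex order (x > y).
First, deg p = 3. A generic line meets the curve in up to 3 points.
Then, reading off the gridlines: it meets the x-axis at x = 0 (among the integer gridlines); every point of the y-axis in the box is on the curve.
Finally, together with the visible shape, these determine p as stated.

2*x^3 - 2*x^2*y + 3*x*y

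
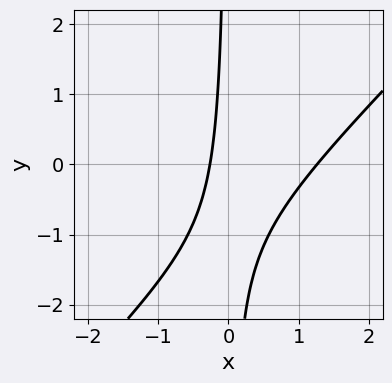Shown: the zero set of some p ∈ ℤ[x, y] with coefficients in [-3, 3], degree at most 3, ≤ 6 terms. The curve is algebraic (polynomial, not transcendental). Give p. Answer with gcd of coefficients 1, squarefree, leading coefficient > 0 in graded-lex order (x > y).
1. deg p = 2.
2. Observable constraints: it misses every integer gridline on the y-axis.
3. Solving for integer coefficients yields p as stated.

3*x^2 - 3*x*y - 3*x - 1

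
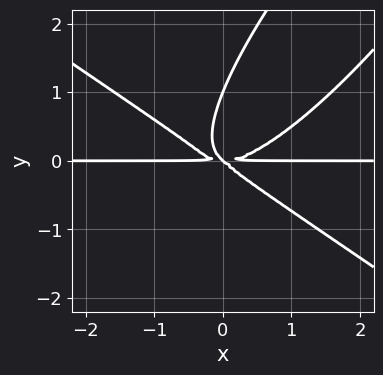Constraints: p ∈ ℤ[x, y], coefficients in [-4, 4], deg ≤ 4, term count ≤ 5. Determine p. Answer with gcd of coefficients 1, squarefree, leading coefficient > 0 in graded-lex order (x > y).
2*x^3*y - 3*x*y^3 + 2*y^4 - 2*x*y^2 - 2*y^3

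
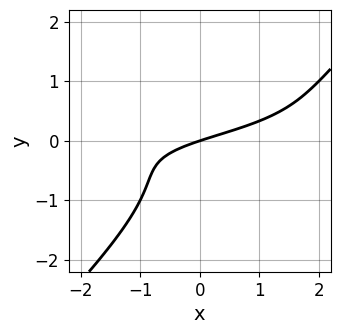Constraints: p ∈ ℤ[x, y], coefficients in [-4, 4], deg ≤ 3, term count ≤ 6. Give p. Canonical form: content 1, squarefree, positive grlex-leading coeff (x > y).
3*x*y^2 - 3*y^3 - 2*y^2 + x - 3*y

First, deg p = 3. No degree-2 curve has this shape.
Then, from the axis intercepts and sections: it meets the x-axis at x = 0 (among the integer gridlines); it meets the y-axis at y = 0 (among the integer gridlines).
Finally, the integer polynomial consistent with all of this is the stated p.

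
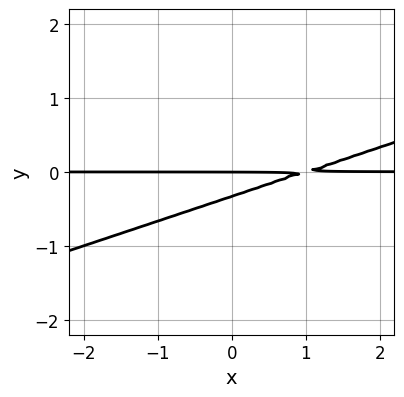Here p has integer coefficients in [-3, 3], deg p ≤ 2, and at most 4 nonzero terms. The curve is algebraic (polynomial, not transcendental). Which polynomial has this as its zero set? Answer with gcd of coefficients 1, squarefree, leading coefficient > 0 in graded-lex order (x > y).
x*y - 3*y^2 - y

(a) deg p = 2. A generic line meets the curve in up to 2 points.
(b) Observable constraints: it crosses the y-axis at the gridline y = 0; every point of the x-axis in the box is on the curve.
(c) Putting this together gives p.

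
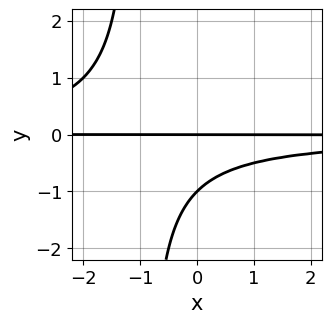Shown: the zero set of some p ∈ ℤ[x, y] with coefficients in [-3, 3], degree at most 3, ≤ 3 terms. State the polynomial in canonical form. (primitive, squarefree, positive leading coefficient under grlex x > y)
1. Degree: a generic line meets the curve in up to 3 points, so deg p = 3.
2. Checking where it meets the axes: the visible x-axis segment lies entirely on the curve; among the integer gridlines, it crosses the y-axis at y ∈ {-1, 0}.
3. Assembling these constraints gives the stated polynomial.

x*y^2 + y^2 + y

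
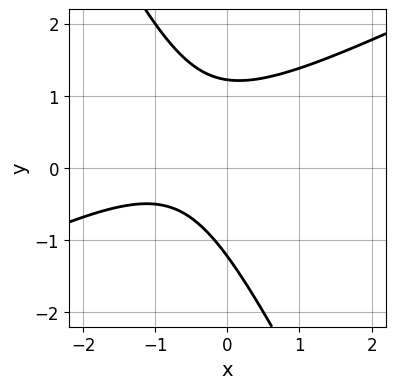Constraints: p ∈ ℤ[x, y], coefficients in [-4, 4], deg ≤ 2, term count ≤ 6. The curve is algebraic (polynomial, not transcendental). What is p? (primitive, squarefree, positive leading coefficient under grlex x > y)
The degree is 2 — the shape is more complex than any degree-1 curve.
Observable constraints: no x-intercept at any integer in the box.
Putting this together gives p.

2*x^2 - 3*x*y - 2*y^2 + 3*x + 3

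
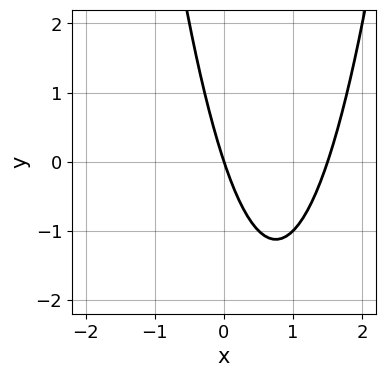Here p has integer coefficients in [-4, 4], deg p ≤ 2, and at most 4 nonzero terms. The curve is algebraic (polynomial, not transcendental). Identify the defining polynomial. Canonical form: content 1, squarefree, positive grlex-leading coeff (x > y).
First, deg p = 2.
Then, from the visible intercepts: one x-axis crossing is at x = 0; it crosses the y-axis at the gridline y = 0.
Finally, matching integer coefficients to the picture gives p.

2*x^2 - 3*x - y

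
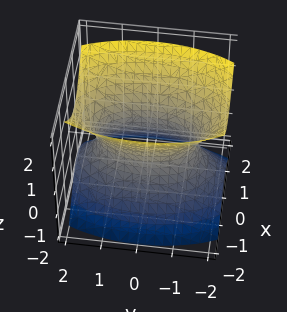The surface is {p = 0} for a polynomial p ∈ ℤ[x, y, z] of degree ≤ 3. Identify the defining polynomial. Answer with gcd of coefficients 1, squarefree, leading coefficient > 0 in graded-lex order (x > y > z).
Degree: an hourglass — one-sheet hyperboloid; a quadric, so deg p = 2.
Symmetries: the y ↦ −y reflection is a symmetry, so y appears only in even powers; the x ↦ −x reflection is a symmetry, so x appears only in even powers; mirror symmetry z ↦ −z ⇒ only even powers of z.
Observable constraints: the surface avoids every integer z-axis point in the box.
Putting this together gives p.

3*x^2 + y^2 - 2*z^2 - 2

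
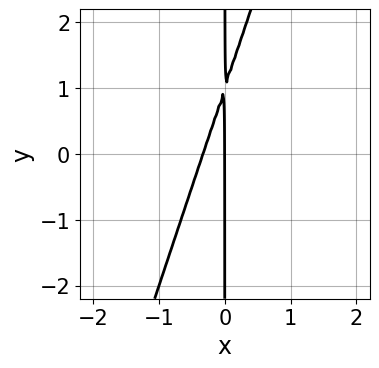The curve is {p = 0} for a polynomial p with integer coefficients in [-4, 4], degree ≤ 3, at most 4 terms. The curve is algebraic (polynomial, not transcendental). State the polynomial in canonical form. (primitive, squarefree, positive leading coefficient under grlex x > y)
3*x^2 - x*y + x

deg p = 2. The shape is more complex than any degree-1 curve.
Observable constraints: one x-axis crossing is at x = 0; the visible y-axis segment lies entirely on the curve.
Together with the visible shape, these determine p as stated.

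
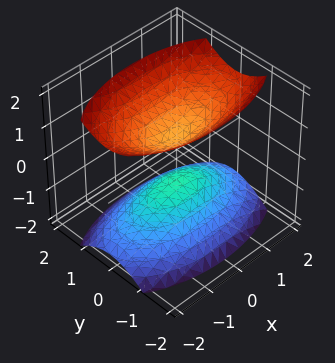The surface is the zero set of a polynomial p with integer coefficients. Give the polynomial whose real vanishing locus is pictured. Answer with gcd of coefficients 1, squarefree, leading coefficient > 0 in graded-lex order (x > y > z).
x^2 + 3*y^2 - 2*z^2 + 1

(a) The picture has 2 separate pieces. Treating them together as one polynomial.
(b) deg p = 2. Two separate bowl-shaped sheets opening away from each other; a quadric.
(c) Symmetries: it's symmetric under z → −z, forcing even powers of z; it's symmetric under x → −x, forcing even powers of x; mirror symmetry y ↦ −y ⇒ only even powers of y.
(d) From the axis intercepts and sections: it misses every integer gridline on the x-axis; no y-intercept at any integer in the box.
(e) Solving for integer coefficients yields p as stated.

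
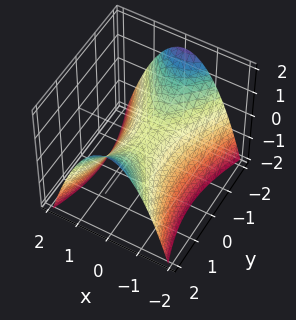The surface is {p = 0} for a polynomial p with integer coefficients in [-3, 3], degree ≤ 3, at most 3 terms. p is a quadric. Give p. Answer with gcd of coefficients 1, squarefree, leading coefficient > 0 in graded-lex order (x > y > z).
(a) The degree is 2 — a hyperbolic paraboloid; a quadric.
(b) Symmetries: the y ↦ −y reflection is a symmetry, so y appears only in even powers; it's symmetric under x → −x, forcing even powers of x.
(c) Checking where it meets the axes: one x-axis crossing is at x = 0; one y-axis crossing is at y = 0; one z-axis crossing is at z = 0.
(d) The integer polynomial consistent with all of this is the stated p.

3*x^2 - y^2 + 3*z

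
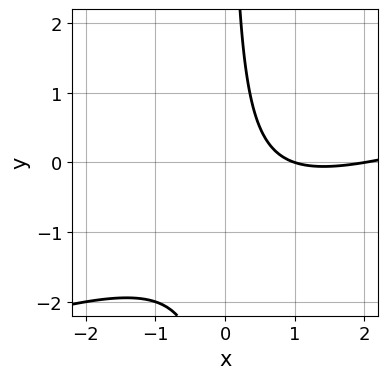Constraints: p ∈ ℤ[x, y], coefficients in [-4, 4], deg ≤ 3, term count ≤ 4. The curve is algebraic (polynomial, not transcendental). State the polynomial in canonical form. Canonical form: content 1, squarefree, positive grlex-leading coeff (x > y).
x^2 - 3*x*y - 3*x + 2

1. The degree is 2 — no degree-1 curve has this shape.
2. From the visible intercepts: the x-axis gridline crossings are at x ∈ {1, 2}; it misses every integer gridline on the y-axis.
3. These observations pin down the coefficients.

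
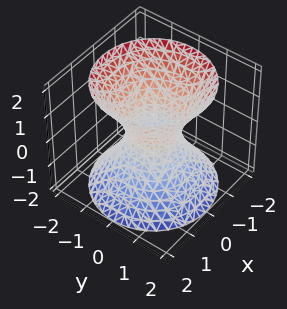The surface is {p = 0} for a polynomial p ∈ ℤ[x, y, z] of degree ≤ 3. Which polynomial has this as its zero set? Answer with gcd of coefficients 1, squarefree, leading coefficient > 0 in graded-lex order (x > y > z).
3*x^2 + 3*y^2 - 2*z^2 - 2

1. The degree is 2 — an hourglass — one-sheet hyperboloid; a quadric.
2. Symmetries: it's symmetric under z → −z, forcing even powers of z; the z-axis is an axis of rotation, so x and y enter only as x² + y².
3. From the axis intercepts and sections: no z-intercept at any integer in the box; a circular section at z = 0 has radius between 0 and 1.
4. Fitting integer coefficients to these (and the overall shape) gives p.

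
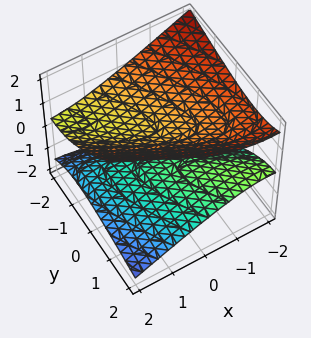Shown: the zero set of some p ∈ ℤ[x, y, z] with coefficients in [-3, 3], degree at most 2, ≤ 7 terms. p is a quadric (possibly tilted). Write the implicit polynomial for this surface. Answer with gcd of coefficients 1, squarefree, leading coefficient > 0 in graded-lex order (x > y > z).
x^2 + 2*x*y + y^2 + 2*y*z - 3*z^2 + 1

First, the picture has 2 separate pieces.
Next, degree: a generic line meets the surface in up to 2 points, so deg p = 2.
Next, against the integer gridlines: it misses every integer gridline on the x-axis; the surface avoids every integer y-axis point in the box.
Finally, these observations pin down the coefficients.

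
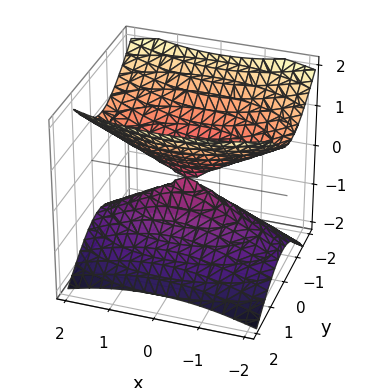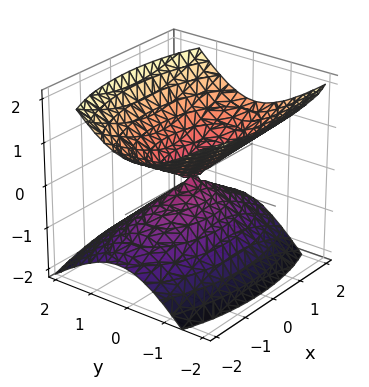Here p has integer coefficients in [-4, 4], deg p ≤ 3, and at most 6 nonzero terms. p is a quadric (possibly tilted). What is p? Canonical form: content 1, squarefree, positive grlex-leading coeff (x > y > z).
1. The picture has 2 separate pieces. Treating them together as one polynomial.
2. Degree: no degree-1 surface has this shape, so deg p = 2.
3. Observable constraints: one x-axis crossing is at x = 0; one z-axis crossing is at z = 0; it meets the y-axis at y = 0 (among the integer gridlines).
4. Assembling these constraints gives the stated polynomial.

x^2 + 3*y^2 + y*z - 3*z^2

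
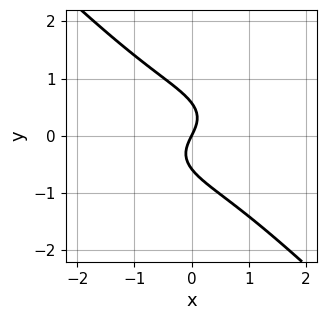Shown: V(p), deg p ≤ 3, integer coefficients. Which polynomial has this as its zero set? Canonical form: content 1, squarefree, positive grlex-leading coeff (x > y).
The degree is 3 — no degree-2 curve has this shape.
From the visible intercepts: it meets the y-axis at y = 0 (among the integer gridlines); it meets the x-axis at x = 0 (among the integer gridlines).
Together with the visible shape, these determine p as stated.

x^3 + 2*x*y^2 + 3*y^3 + 2*x - y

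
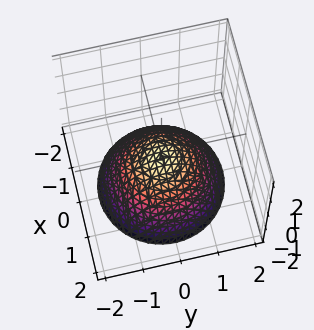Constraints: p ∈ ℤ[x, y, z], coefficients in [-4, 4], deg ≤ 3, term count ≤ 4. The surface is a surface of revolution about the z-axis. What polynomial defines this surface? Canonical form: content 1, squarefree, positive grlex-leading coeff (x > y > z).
(a) deg p = 2. A generic line meets the surface in up to 2 points.
(b) Symmetries: rotational symmetry about the z-axis ⇒ p depends on x, y only through x² + y².
(c) Reading off the gridlines: the surface avoids every integer y-axis point in the box; the surface avoids every integer x-axis point in the box; a circular section at z = -2 has radius between 1 and 2.
(d) The integer polynomial consistent with all of this is the stated p.

2*x^2 + 2*y^2 + 3*z + 1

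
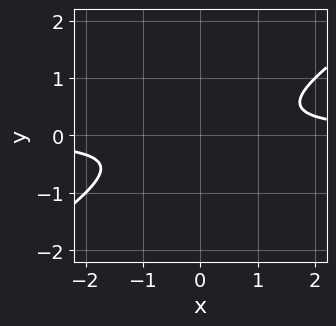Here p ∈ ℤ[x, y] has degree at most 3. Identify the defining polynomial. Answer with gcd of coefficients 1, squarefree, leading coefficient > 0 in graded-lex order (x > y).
2*x*y - 3*y^2 - 1

First, the degree is 2 — the shape is more complex than any degree-1 curve.
Then, reading off the gridlines: the curve avoids every integer x-axis point in the box; it misses every integer gridline on the y-axis.
Finally, solving for integer coefficients yields p as stated.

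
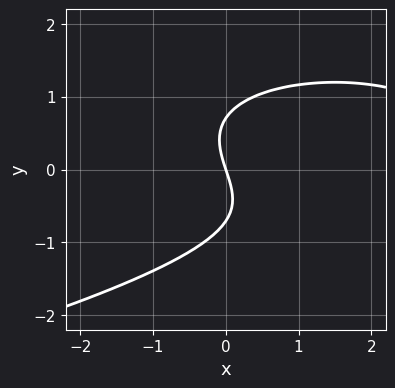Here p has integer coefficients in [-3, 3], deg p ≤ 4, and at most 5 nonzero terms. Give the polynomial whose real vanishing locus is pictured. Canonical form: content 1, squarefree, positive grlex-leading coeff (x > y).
2*y^3 + x^2 - 3*x - y

First, deg p = 3.
Then, against the integer gridlines: it meets the y-axis at y = 0 (among the integer gridlines); it crosses the x-axis at the gridline x = 0.
Finally, fitting integer coefficients to these (and the overall shape) gives p.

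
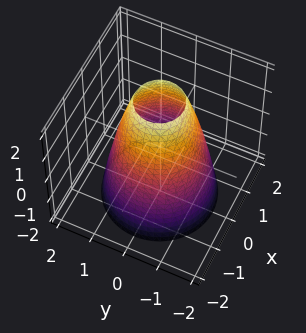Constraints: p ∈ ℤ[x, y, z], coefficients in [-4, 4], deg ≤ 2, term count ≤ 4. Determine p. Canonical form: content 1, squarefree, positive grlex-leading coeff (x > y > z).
1. The degree is 2 — a generic line meets the surface in up to 2 points.
2. Symmetries: every cross-section ⟂ z is a circle, so x, y appear only via x² + y².
3. Reading off the gridlines: a circular section at z = 0 has radius between 1 and 2; it misses every integer gridline on the z-axis.
4. These observations pin down the coefficients.

2*x^2 + 2*y^2 + z - 3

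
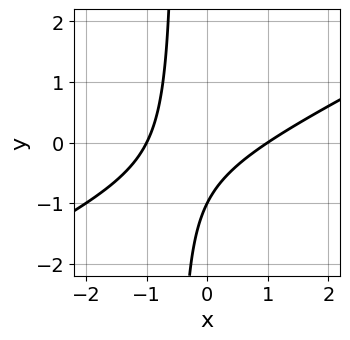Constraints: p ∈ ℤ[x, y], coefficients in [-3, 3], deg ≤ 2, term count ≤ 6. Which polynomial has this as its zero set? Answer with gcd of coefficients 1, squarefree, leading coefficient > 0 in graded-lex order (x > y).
x^2 - 2*x*y - y - 1

(a) The degree is 2 — the shape is more complex than any degree-1 curve.
(b) Checking where it meets the axes: it crosses the y-axis at the gridline y = -1; the x-axis gridline crossings are at x ∈ {-1, 1}.
(c) Matching integer coefficients to the picture gives p.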